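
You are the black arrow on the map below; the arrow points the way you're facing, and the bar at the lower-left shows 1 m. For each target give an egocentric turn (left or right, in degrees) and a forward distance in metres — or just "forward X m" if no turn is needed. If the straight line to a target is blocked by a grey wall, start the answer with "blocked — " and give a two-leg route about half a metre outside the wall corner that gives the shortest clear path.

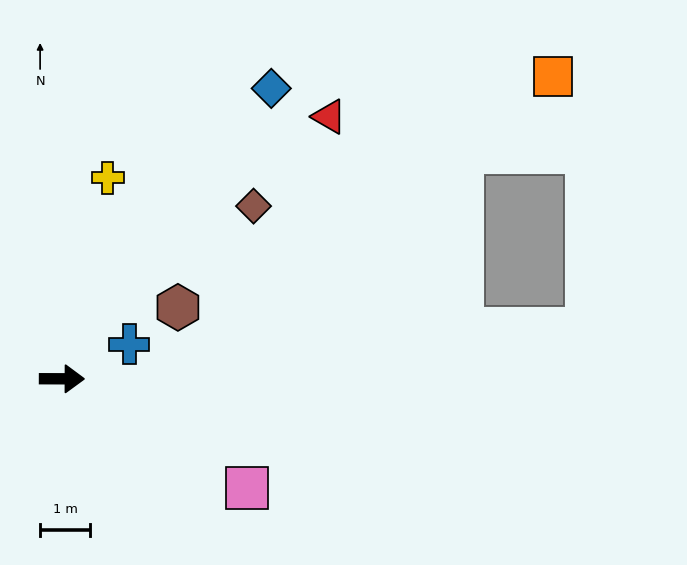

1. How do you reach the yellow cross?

turn left 77°, forward 4.1 m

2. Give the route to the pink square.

turn right 30°, forward 4.3 m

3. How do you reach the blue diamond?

turn left 54°, forward 7.2 m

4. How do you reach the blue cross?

turn left 27°, forward 1.5 m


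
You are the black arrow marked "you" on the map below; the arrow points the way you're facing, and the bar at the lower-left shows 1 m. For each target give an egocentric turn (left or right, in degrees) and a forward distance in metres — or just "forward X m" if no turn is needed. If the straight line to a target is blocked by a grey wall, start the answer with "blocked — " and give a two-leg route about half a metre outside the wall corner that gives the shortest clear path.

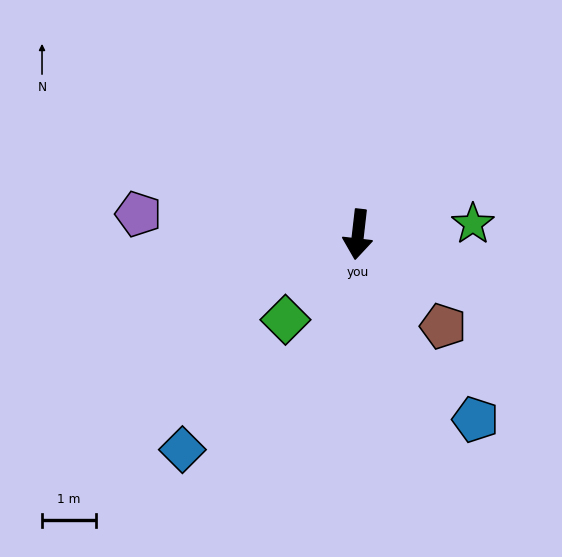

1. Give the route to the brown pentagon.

turn left 49°, forward 2.3 m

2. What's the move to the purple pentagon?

turn right 89°, forward 4.1 m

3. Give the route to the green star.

turn left 102°, forward 2.1 m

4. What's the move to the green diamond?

turn right 34°, forward 2.1 m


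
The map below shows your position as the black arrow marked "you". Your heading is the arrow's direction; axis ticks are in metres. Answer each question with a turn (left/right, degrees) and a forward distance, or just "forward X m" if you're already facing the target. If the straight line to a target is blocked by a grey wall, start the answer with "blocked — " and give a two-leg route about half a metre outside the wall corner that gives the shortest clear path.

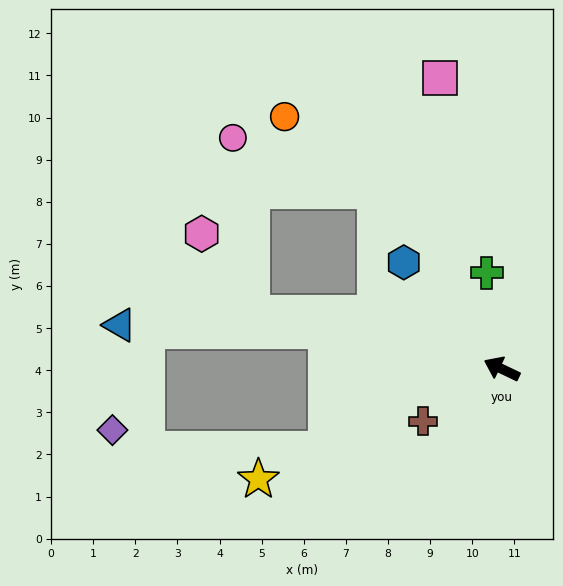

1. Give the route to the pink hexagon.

blocked — turn left 13°, forward 6.1 m, then turn right 45°, forward 2.2 m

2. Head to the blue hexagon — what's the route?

turn right 22°, forward 3.4 m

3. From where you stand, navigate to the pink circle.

blocked — turn left 13°, forward 6.1 m, then turn right 71°, forward 4.2 m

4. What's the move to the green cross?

turn right 56°, forward 2.3 m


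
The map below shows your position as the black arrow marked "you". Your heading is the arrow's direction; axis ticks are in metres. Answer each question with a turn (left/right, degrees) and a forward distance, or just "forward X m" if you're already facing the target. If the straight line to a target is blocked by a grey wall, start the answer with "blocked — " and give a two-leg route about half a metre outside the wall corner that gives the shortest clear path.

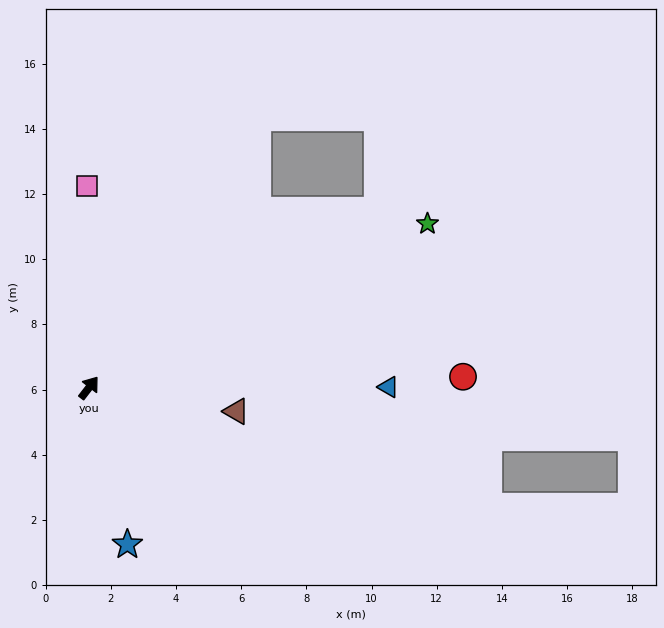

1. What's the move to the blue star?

turn right 129°, forward 5.0 m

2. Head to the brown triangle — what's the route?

turn right 62°, forward 4.6 m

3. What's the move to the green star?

turn right 27°, forward 11.5 m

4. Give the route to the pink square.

turn left 38°, forward 6.2 m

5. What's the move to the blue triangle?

turn right 52°, forward 9.2 m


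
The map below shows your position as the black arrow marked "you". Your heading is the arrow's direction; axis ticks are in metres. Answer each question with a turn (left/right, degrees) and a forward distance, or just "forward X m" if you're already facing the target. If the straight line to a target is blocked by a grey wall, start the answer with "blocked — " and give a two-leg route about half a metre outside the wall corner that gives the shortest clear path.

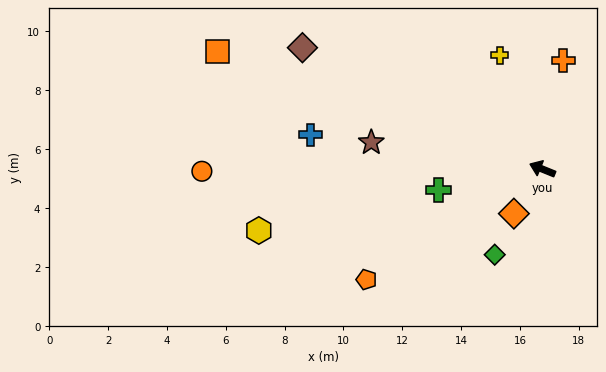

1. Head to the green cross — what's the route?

turn left 33°, forward 3.6 m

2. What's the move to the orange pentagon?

turn left 54°, forward 7.1 m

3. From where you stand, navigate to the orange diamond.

turn left 79°, forward 1.8 m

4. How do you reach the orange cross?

turn right 79°, forward 3.8 m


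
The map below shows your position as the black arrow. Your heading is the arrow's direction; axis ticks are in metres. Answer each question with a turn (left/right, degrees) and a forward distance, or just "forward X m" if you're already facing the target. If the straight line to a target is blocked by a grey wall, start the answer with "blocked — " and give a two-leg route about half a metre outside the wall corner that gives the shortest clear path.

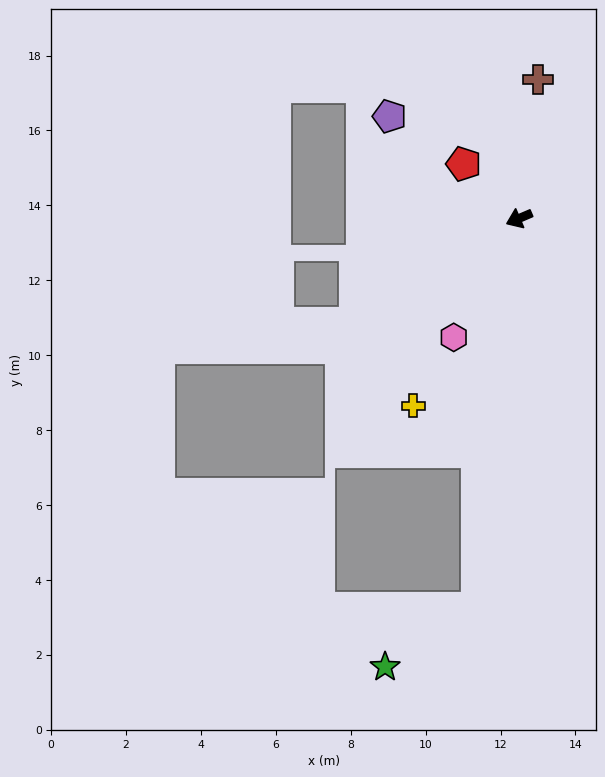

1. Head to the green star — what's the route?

blocked — turn left 61°, forward 10.5 m, then turn right 51°, forward 2.9 m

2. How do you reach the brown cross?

turn right 121°, forward 3.7 m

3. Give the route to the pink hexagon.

turn left 38°, forward 3.6 m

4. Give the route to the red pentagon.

turn right 68°, forward 2.1 m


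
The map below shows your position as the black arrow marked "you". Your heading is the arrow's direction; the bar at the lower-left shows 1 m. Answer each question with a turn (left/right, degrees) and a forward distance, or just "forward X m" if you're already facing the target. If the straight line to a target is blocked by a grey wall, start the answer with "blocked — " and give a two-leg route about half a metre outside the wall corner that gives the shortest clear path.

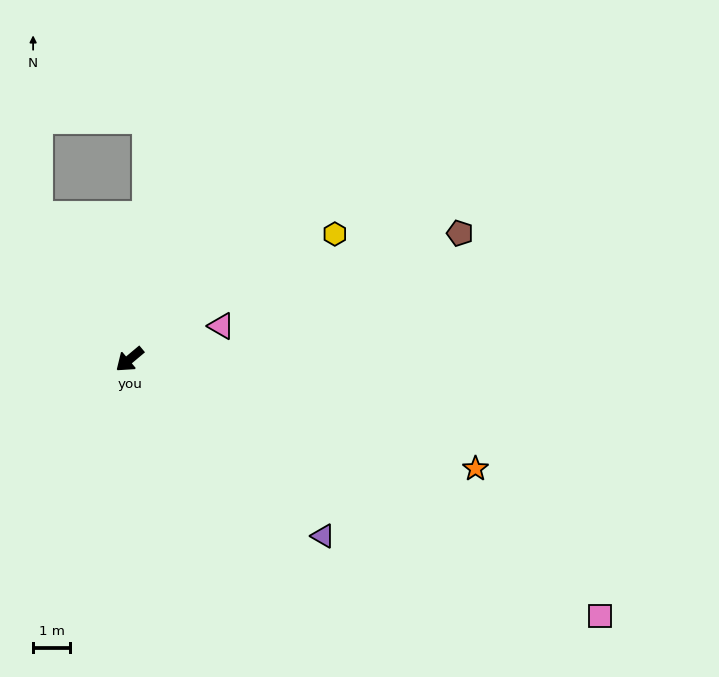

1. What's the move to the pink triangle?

turn left 160°, forward 2.6 m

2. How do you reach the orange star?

turn left 123°, forward 9.8 m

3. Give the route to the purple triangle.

turn left 98°, forward 7.0 m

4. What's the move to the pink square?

turn left 111°, forward 14.4 m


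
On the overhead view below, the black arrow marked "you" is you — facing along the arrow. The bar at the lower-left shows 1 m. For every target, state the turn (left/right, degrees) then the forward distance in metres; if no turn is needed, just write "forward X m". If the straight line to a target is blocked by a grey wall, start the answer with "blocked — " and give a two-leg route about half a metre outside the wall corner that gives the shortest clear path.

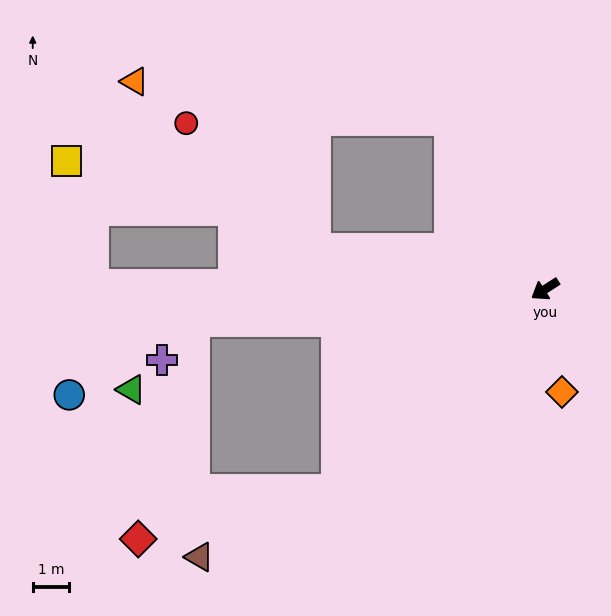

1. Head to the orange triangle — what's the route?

blocked — turn right 93°, forward 5.3 m, then turn left 53°, forward 8.7 m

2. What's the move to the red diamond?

blocked — turn left 11°, forward 7.9 m, then turn right 30°, forward 5.6 m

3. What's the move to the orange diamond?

turn left 67°, forward 2.9 m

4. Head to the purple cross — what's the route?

blocked — turn right 27°, forward 9.7 m, then turn left 44°, forward 1.4 m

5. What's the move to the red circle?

blocked — turn right 43°, forward 6.4 m, then turn right 34°, forward 4.9 m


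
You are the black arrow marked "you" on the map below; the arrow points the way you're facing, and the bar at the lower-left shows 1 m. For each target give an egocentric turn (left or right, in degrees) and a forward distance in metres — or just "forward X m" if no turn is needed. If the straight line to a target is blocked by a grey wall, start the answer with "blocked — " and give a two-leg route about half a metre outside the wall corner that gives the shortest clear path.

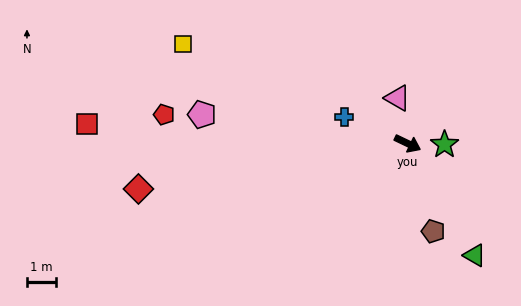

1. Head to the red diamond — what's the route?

turn right 145°, forward 9.3 m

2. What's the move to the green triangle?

turn right 34°, forward 4.4 m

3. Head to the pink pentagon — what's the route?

turn right 162°, forward 7.1 m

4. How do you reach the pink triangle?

turn left 128°, forward 1.6 m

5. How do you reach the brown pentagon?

turn right 48°, forward 3.1 m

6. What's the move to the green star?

turn left 24°, forward 1.3 m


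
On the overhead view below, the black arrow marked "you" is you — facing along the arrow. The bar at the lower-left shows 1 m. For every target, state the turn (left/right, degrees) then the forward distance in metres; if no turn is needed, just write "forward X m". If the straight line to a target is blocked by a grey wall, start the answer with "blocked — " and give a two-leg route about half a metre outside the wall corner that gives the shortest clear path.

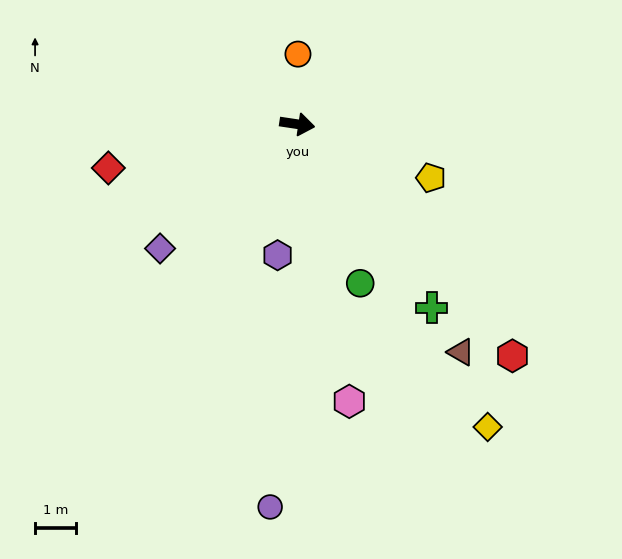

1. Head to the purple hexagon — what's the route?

turn right 90°, forward 3.2 m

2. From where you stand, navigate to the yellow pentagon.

turn right 13°, forward 3.5 m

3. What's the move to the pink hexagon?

turn right 71°, forward 6.9 m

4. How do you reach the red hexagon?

turn right 39°, forward 7.7 m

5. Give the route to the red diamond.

turn right 158°, forward 4.7 m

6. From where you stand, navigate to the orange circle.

turn left 98°, forward 1.7 m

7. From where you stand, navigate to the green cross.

turn right 45°, forward 5.6 m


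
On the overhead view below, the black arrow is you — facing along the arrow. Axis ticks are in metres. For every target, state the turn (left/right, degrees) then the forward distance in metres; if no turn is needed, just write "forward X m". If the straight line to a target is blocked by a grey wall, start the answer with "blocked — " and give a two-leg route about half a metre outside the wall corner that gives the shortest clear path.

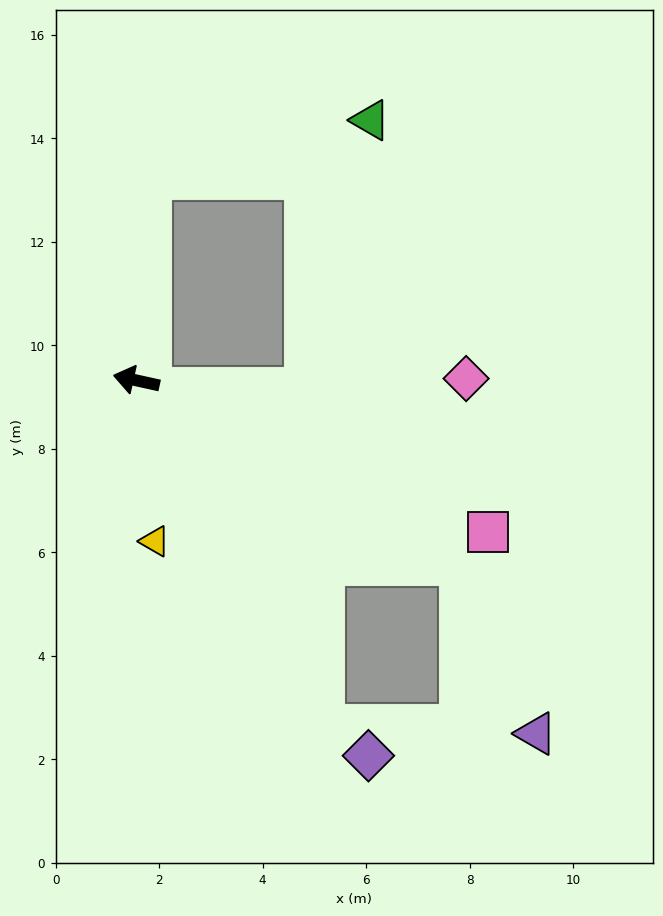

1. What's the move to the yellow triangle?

turn left 109°, forward 3.1 m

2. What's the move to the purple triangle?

blocked — turn left 163°, forward 7.2 m, then turn right 37°, forward 3.6 m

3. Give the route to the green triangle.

blocked — turn right 81°, forward 3.9 m, then turn right 72°, forward 4.4 m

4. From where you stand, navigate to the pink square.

turn left 169°, forward 7.4 m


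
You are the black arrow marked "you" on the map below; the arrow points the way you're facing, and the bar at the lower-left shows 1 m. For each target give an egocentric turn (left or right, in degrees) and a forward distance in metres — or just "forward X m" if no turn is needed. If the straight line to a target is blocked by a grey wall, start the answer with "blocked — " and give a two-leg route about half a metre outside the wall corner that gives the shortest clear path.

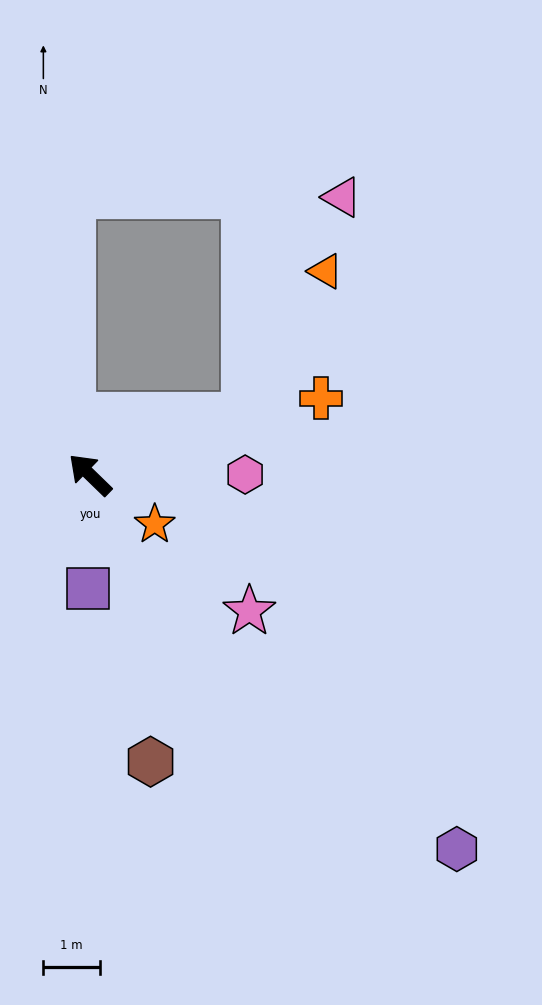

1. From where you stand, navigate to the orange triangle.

blocked — turn right 115°, forward 2.9 m, then turn left 40°, forward 2.9 m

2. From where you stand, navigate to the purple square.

turn left 133°, forward 2.0 m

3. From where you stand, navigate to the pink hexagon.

turn right 136°, forward 2.7 m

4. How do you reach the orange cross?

turn right 118°, forward 4.3 m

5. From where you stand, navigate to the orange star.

turn right 173°, forward 1.4 m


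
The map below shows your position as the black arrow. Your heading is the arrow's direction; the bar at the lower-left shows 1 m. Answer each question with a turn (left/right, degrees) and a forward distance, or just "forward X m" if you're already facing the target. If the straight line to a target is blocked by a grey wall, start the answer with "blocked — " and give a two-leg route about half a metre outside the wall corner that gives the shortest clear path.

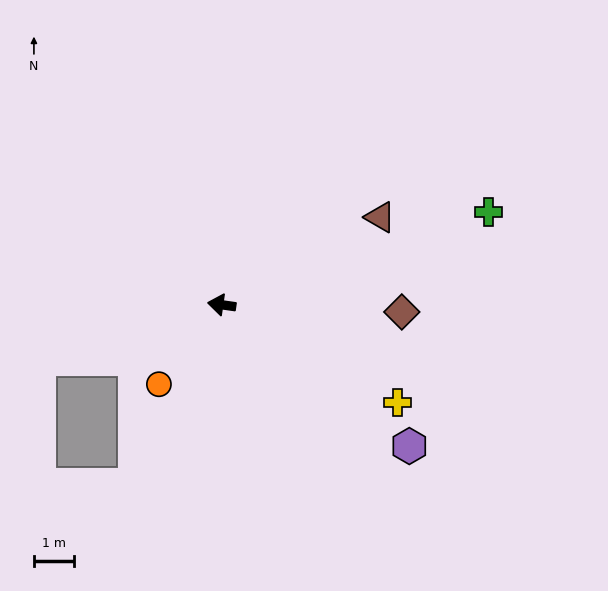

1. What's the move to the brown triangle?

turn right 143°, forward 4.5 m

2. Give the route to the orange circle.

turn left 60°, forward 2.5 m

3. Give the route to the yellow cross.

turn left 159°, forward 5.1 m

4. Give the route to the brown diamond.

turn right 174°, forward 4.5 m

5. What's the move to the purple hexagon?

turn left 151°, forward 5.9 m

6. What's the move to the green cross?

turn right 153°, forward 7.1 m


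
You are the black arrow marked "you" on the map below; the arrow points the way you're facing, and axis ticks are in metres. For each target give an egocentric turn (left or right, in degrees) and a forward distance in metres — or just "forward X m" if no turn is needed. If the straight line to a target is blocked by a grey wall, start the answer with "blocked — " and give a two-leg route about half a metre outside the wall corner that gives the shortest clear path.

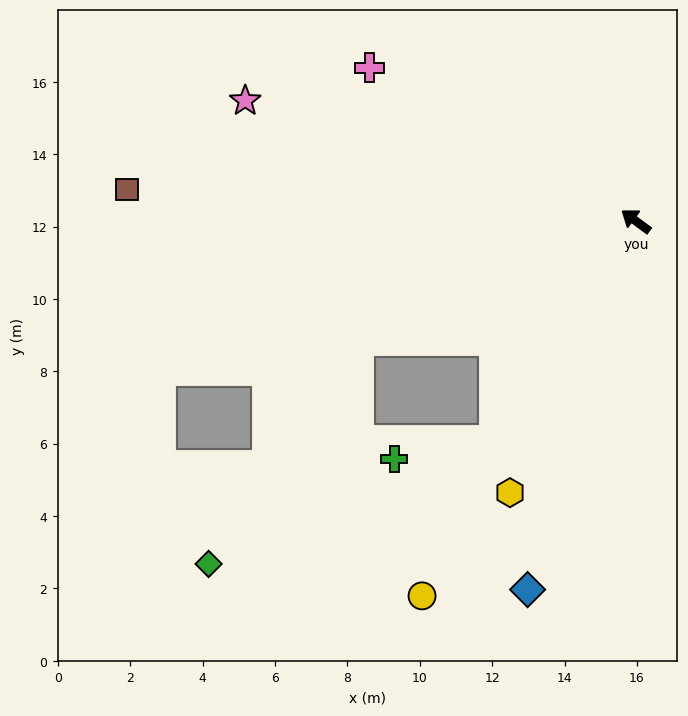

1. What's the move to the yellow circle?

turn left 97°, forward 11.9 m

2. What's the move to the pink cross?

turn left 7°, forward 8.5 m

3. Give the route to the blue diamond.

turn left 110°, forward 10.6 m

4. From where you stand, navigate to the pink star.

turn left 19°, forward 11.3 m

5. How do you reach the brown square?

turn left 33°, forward 14.1 m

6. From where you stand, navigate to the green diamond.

blocked — turn left 60°, forward 8.3 m, then turn left 33°, forward 7.4 m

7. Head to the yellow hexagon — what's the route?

turn left 102°, forward 8.3 m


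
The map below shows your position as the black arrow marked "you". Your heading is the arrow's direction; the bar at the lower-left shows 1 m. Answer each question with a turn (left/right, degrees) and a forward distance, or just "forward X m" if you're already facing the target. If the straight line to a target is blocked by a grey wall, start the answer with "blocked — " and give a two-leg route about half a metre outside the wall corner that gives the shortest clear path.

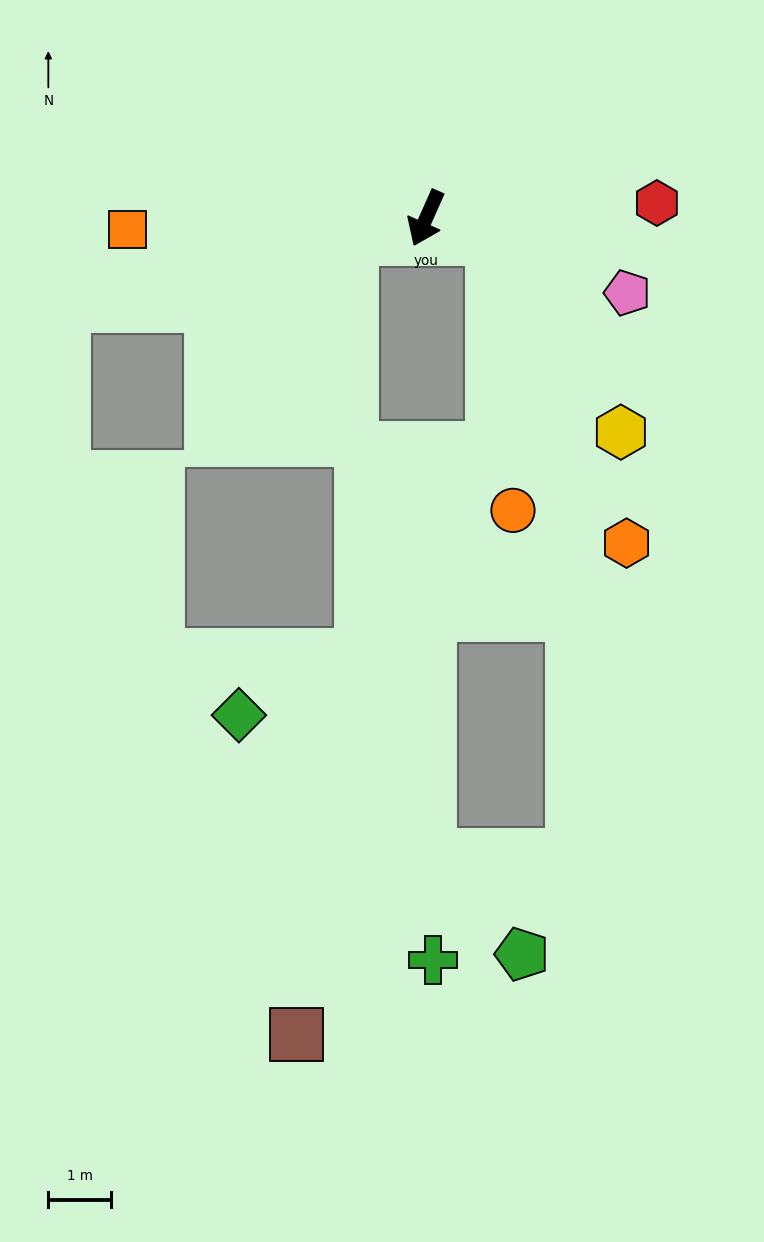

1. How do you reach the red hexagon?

turn left 118°, forward 3.7 m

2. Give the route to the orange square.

turn right 64°, forward 4.8 m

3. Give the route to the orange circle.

blocked — turn left 97°, forward 1.1 m, then turn right 69°, forward 4.4 m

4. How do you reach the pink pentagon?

turn left 94°, forward 3.4 m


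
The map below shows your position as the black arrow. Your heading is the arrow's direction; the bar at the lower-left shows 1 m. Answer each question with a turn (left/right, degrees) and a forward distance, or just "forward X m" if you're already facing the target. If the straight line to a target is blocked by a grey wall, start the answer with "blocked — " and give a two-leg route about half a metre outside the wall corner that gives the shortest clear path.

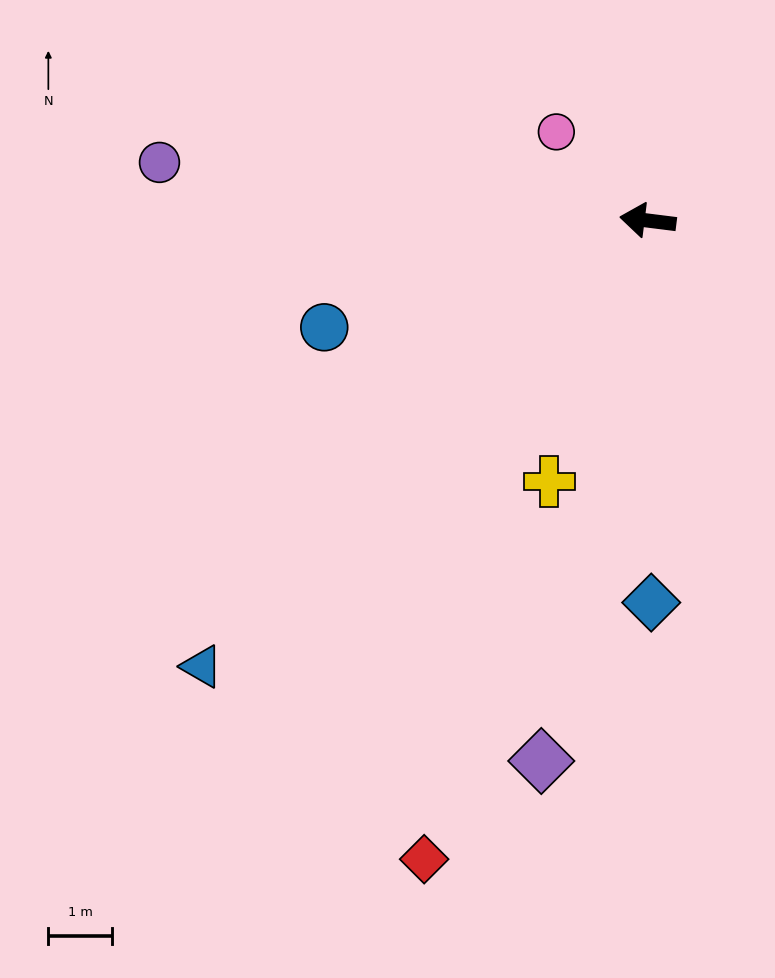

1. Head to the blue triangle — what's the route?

turn left 52°, forward 10.0 m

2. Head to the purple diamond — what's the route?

turn left 86°, forward 8.7 m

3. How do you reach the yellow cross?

turn left 76°, forward 4.4 m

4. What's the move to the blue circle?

turn left 25°, forward 5.4 m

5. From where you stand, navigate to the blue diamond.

turn left 98°, forward 6.0 m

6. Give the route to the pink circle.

turn right 37°, forward 2.0 m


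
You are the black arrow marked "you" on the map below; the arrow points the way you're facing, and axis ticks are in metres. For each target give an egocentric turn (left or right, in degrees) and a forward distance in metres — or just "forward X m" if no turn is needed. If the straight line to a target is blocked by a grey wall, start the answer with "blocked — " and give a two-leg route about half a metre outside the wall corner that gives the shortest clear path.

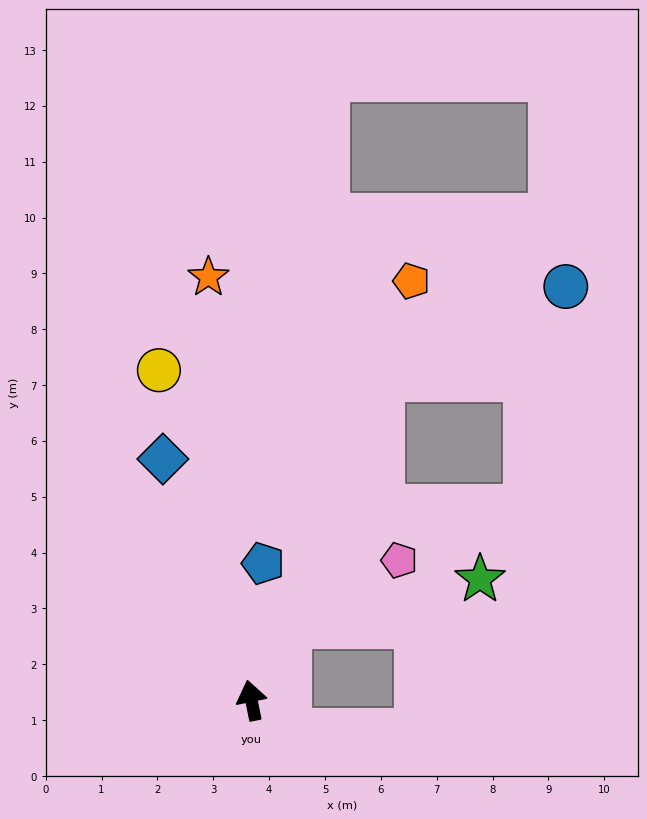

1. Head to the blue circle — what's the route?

blocked — turn right 33°, forward 6.2 m, then turn right 42°, forward 3.7 m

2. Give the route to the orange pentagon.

turn right 32°, forward 8.0 m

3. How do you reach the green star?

blocked — turn right 37°, forward 1.5 m, then turn right 51°, forward 3.5 m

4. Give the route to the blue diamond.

turn left 9°, forward 4.6 m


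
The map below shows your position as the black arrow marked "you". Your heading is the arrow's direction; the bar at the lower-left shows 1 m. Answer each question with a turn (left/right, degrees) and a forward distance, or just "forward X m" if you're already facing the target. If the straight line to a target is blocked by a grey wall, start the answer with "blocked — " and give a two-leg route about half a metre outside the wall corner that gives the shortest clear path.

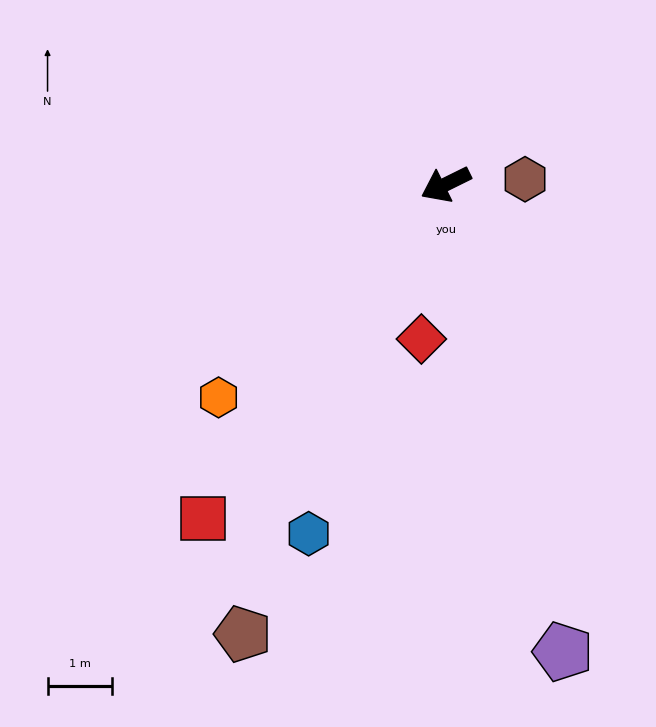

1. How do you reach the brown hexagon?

turn left 157°, forward 1.2 m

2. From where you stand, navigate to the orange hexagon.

turn left 17°, forward 4.9 m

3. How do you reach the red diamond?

turn left 55°, forward 2.4 m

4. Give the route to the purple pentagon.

turn left 78°, forward 7.5 m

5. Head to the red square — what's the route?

turn left 28°, forward 6.4 m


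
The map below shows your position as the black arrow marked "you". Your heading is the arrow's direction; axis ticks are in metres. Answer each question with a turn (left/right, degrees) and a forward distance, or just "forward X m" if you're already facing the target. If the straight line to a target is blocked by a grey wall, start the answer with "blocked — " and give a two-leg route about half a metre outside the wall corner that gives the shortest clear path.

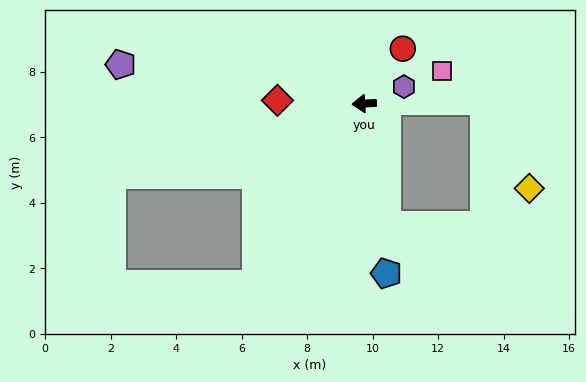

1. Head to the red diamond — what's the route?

turn right 5°, forward 2.7 m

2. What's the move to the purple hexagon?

turn right 160°, forward 1.3 m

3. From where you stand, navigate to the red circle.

turn right 128°, forward 2.0 m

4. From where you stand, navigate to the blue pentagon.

turn left 94°, forward 5.2 m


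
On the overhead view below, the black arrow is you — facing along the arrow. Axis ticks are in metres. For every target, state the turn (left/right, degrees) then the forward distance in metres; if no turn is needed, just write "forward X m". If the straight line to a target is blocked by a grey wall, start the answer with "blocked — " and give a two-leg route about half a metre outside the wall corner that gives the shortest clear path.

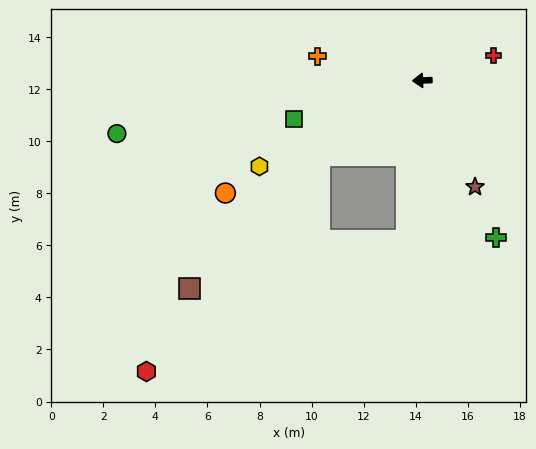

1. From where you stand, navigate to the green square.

turn left 15°, forward 5.1 m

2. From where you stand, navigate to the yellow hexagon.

turn left 26°, forward 7.1 m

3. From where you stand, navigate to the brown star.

turn left 114°, forward 4.6 m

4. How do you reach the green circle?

turn left 8°, forward 11.9 m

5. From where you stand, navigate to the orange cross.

turn right 15°, forward 4.1 m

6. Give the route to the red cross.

turn right 162°, forward 2.9 m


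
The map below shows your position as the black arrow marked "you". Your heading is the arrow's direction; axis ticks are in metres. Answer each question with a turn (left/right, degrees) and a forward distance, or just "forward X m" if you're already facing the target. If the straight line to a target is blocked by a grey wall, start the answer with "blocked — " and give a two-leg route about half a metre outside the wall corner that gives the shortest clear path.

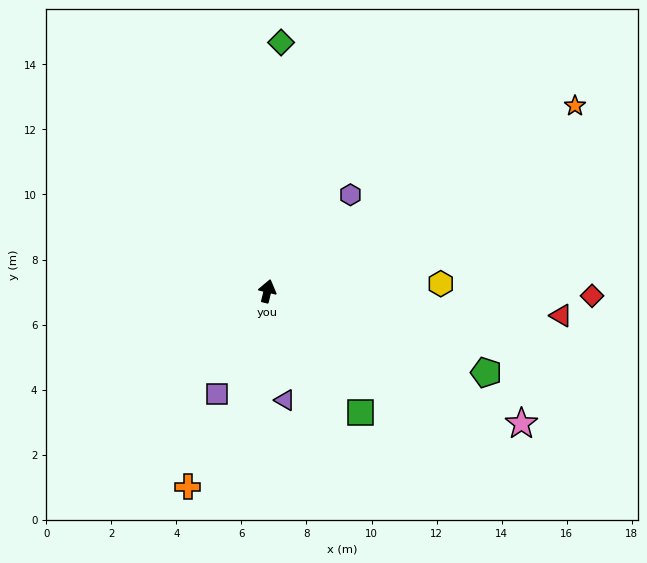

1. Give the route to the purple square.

turn left 167°, forward 3.5 m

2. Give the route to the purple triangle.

turn right 157°, forward 3.4 m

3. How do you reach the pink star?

turn right 104°, forward 8.8 m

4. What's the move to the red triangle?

turn right 81°, forward 9.1 m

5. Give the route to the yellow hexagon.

turn right 74°, forward 5.3 m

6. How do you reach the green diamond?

turn left 10°, forward 7.7 m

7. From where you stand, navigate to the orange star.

turn right 45°, forward 11.0 m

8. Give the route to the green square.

turn right 129°, forward 4.7 m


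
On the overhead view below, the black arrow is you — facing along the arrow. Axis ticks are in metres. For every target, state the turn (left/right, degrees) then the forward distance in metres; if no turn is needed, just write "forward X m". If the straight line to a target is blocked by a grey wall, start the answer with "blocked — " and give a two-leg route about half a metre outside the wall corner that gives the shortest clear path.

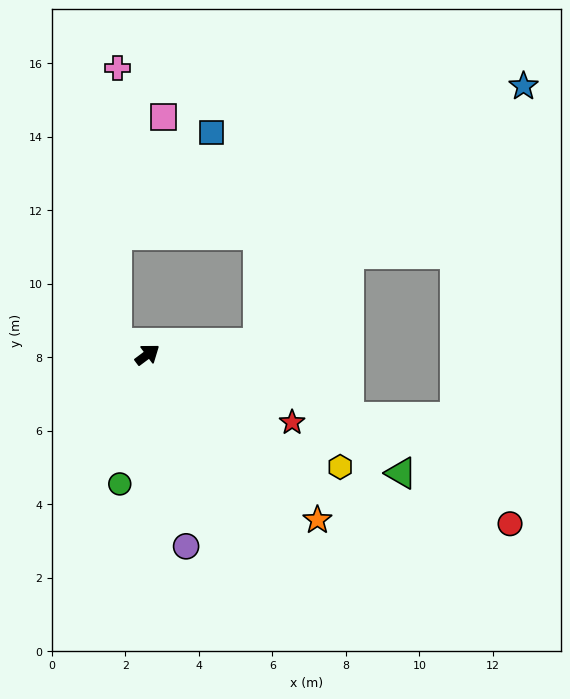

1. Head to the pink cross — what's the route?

blocked — turn left 124°, forward 0.9 m, then turn right 71°, forward 7.5 m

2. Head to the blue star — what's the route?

blocked — turn right 31°, forward 3.0 m, then turn left 38°, forward 10.1 m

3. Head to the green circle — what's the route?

turn right 139°, forward 3.6 m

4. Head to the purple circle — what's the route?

turn right 115°, forward 5.3 m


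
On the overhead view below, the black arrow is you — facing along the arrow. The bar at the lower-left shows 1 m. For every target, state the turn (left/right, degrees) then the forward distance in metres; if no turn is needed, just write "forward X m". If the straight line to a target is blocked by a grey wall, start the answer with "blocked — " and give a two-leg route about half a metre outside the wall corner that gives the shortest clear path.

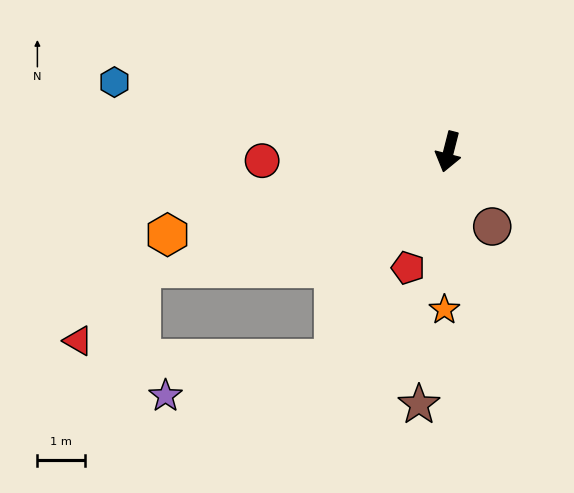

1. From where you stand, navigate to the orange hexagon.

turn right 59°, forward 6.2 m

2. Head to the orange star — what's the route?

turn left 13°, forward 3.3 m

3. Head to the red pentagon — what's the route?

turn right 5°, forward 2.6 m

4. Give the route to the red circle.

turn right 73°, forward 4.0 m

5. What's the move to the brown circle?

turn left 45°, forward 1.8 m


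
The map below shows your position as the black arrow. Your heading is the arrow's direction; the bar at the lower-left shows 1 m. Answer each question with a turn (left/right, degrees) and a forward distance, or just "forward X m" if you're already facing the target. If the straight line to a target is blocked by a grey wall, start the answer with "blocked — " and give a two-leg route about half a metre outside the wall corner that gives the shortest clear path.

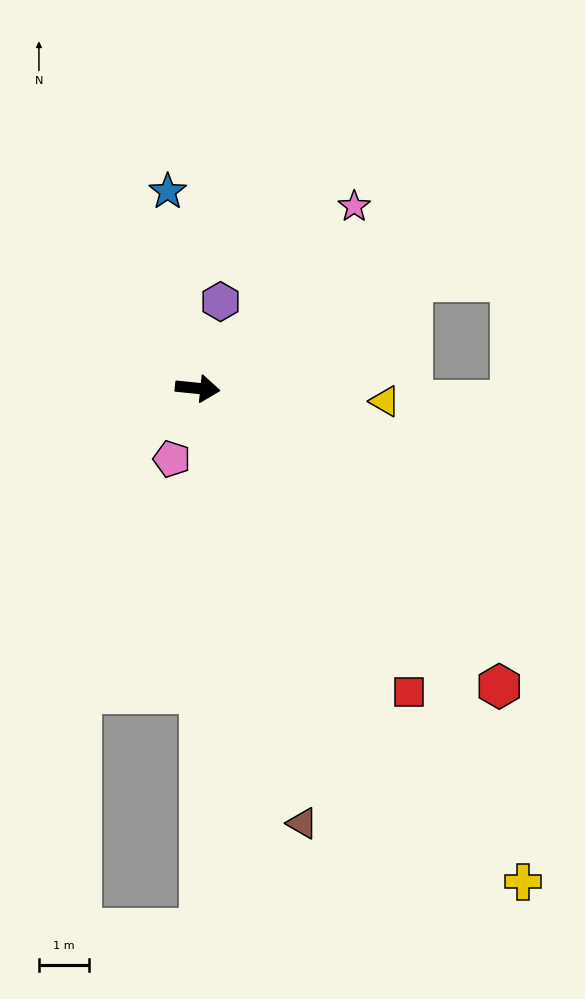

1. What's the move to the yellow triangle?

forward 3.8 m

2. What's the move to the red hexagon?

turn right 39°, forward 8.5 m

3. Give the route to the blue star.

turn left 104°, forward 4.0 m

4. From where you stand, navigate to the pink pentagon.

turn right 104°, forward 1.5 m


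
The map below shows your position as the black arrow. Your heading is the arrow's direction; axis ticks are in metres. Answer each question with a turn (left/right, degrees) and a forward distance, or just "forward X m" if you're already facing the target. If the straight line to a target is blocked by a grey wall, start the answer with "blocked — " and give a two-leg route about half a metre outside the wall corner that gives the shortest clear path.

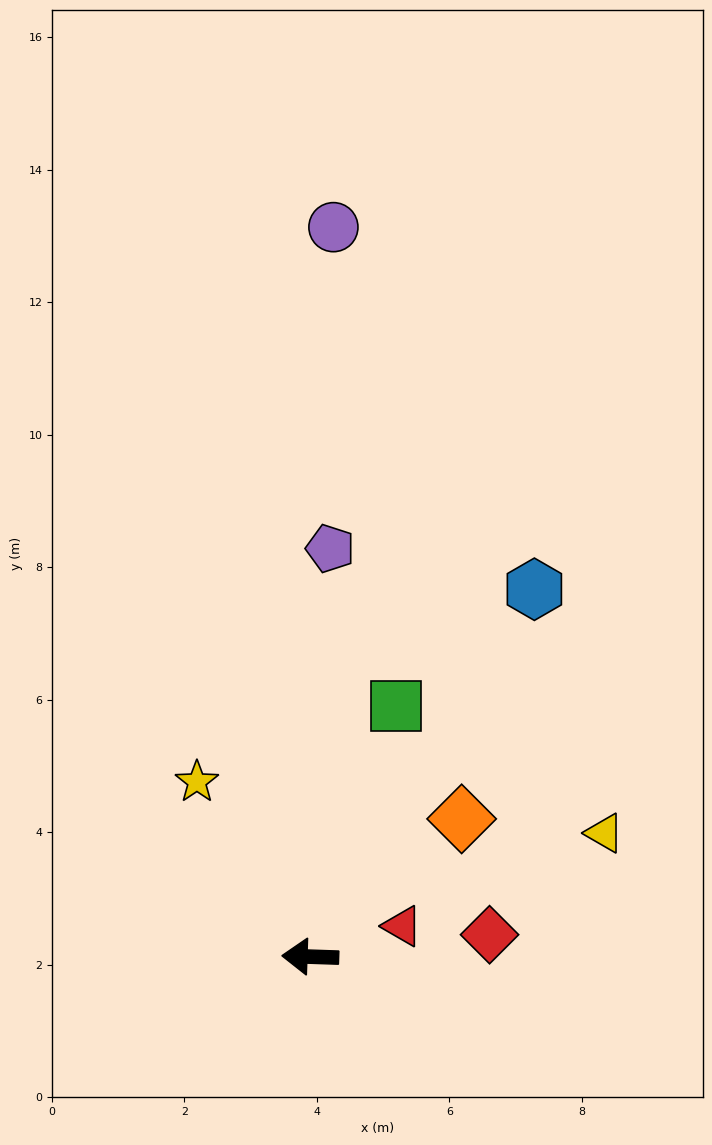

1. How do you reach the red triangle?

turn right 160°, forward 1.5 m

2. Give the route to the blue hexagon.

turn right 119°, forward 6.5 m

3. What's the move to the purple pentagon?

turn right 91°, forward 6.2 m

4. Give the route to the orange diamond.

turn right 136°, forward 3.1 m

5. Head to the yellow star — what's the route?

turn right 55°, forward 3.1 m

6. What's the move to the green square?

turn right 107°, forward 4.0 m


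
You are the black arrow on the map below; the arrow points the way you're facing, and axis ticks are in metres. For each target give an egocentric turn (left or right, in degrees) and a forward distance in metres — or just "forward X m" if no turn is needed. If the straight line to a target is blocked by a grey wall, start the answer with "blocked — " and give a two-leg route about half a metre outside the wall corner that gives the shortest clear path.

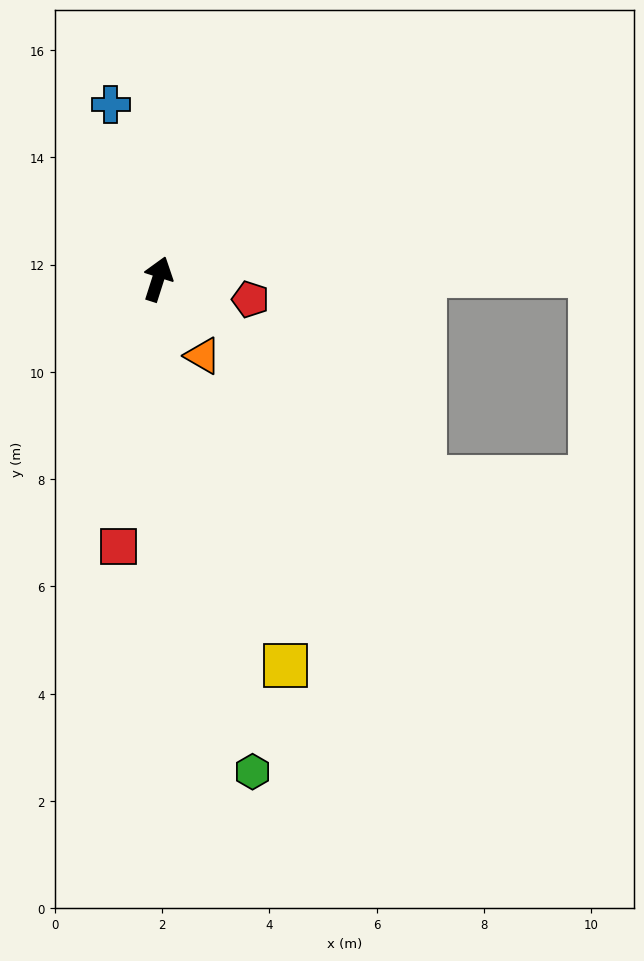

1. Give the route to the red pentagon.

turn right 85°, forward 1.8 m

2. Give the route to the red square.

turn right 171°, forward 5.0 m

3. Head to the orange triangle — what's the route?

turn right 132°, forward 1.7 m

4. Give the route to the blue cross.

turn left 33°, forward 3.4 m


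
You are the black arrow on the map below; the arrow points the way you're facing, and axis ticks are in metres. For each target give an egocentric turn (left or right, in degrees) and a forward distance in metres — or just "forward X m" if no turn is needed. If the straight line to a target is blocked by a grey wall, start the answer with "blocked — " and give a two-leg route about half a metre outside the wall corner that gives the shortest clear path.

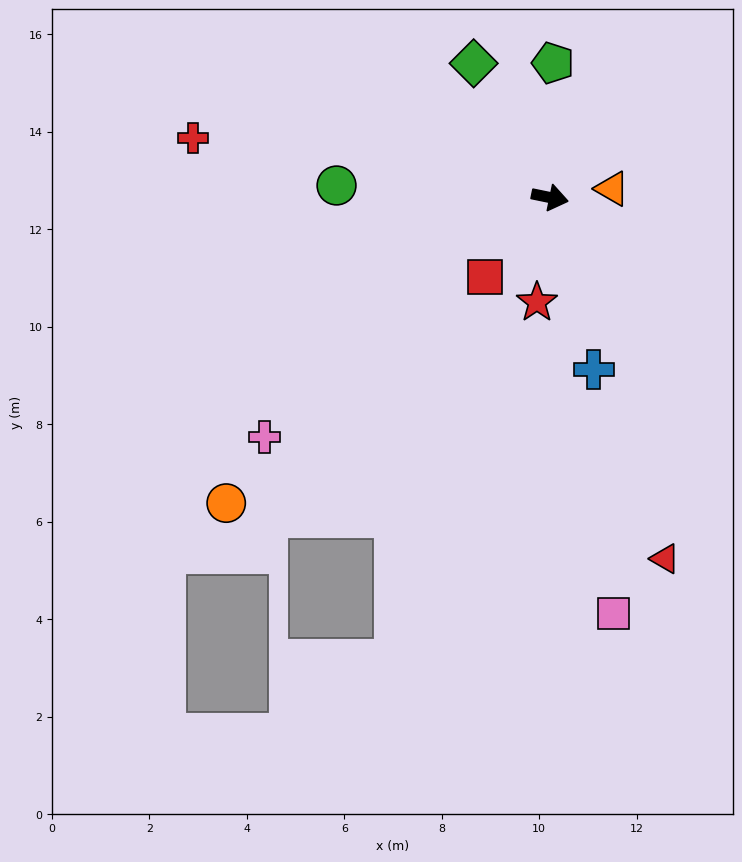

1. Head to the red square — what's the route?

turn right 117°, forward 2.1 m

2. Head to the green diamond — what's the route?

turn left 131°, forward 3.2 m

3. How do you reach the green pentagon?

turn left 100°, forward 2.8 m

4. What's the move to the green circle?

turn right 172°, forward 4.4 m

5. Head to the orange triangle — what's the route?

turn left 20°, forward 1.3 m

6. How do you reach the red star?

turn right 85°, forward 2.2 m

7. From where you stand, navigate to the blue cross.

turn right 64°, forward 3.6 m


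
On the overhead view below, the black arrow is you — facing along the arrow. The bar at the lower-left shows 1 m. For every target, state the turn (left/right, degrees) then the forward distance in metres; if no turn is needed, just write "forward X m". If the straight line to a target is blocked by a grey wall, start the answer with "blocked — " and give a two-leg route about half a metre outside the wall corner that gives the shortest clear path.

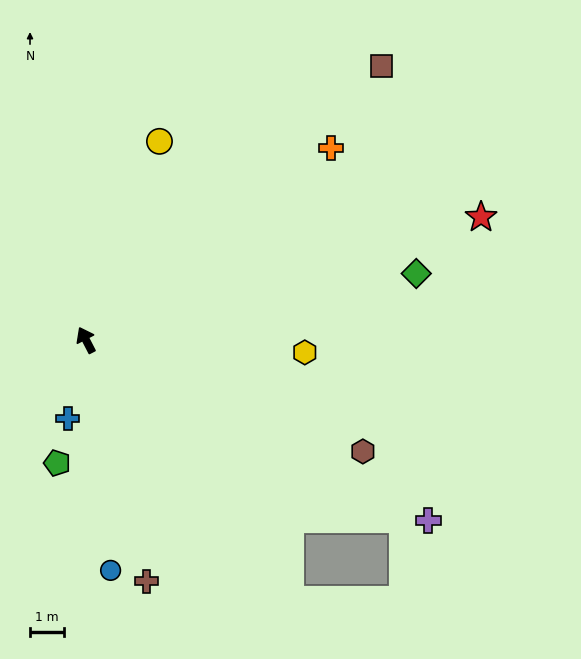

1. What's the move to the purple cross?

turn right 145°, forward 11.5 m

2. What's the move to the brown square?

turn right 74°, forward 12.0 m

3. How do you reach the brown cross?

turn left 167°, forward 7.4 m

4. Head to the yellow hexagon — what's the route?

turn right 121°, forward 6.5 m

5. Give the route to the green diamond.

turn right 106°, forward 10.0 m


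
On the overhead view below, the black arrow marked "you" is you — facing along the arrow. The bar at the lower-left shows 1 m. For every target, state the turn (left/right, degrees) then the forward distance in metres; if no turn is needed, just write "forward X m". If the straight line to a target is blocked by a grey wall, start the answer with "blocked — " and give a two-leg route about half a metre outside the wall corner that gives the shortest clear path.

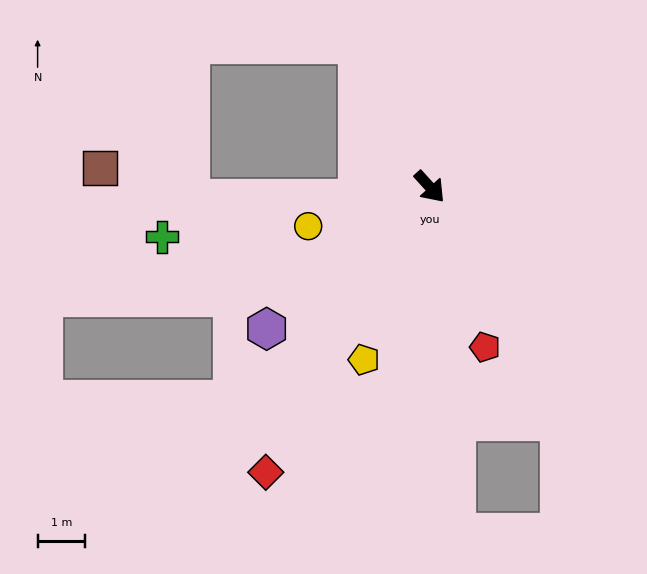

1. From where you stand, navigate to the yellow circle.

turn right 114°, forward 2.7 m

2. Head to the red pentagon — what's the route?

turn right 23°, forward 3.5 m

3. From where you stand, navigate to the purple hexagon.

turn right 91°, forward 4.5 m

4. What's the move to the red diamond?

turn right 72°, forward 6.9 m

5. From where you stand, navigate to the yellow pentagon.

turn right 63°, forward 3.9 m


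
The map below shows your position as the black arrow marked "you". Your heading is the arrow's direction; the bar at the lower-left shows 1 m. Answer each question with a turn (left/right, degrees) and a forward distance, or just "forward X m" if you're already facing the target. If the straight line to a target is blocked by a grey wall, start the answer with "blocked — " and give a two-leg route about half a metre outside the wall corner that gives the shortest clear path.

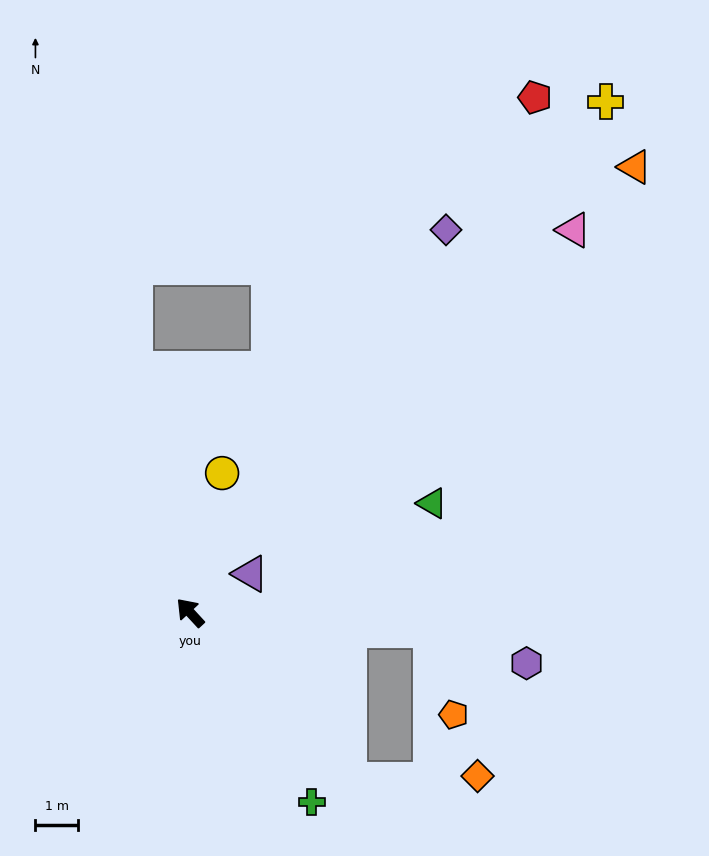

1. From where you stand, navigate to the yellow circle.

turn right 56°, forward 3.4 m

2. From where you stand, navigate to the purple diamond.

turn right 76°, forward 10.9 m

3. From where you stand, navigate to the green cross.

turn left 170°, forward 5.3 m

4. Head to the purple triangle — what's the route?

turn right 100°, forward 1.7 m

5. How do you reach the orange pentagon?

blocked — turn right 137°, forward 5.7 m, then turn right 71°, forward 2.1 m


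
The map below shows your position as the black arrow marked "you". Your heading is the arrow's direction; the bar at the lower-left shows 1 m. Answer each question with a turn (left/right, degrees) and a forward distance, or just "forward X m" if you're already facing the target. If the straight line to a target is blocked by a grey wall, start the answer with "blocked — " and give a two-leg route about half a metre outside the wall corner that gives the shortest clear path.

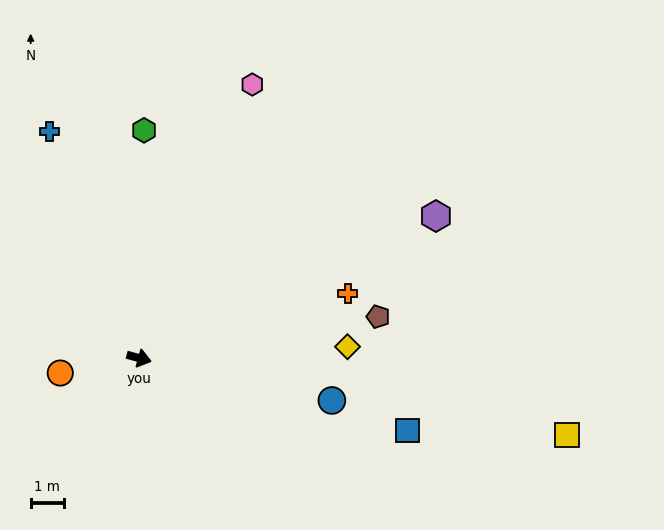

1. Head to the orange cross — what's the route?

turn left 33°, forward 6.6 m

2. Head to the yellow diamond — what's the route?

turn left 18°, forward 6.3 m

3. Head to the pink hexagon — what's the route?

turn left 83°, forward 8.9 m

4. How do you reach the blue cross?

turn left 127°, forward 7.4 m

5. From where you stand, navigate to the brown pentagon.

turn left 25°, forward 7.3 m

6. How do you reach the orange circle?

turn right 154°, forward 2.4 m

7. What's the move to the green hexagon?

turn left 104°, forward 6.9 m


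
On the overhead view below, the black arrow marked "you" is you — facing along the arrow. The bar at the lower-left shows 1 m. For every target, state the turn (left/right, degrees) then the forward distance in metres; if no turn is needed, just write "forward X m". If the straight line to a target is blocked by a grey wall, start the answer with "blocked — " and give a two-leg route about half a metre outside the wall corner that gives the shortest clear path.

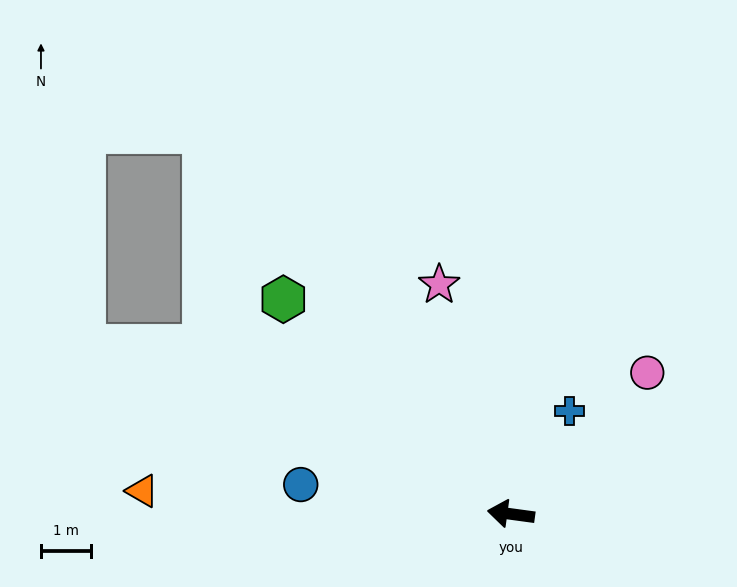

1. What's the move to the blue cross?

turn right 112°, forward 2.4 m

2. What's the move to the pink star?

turn right 65°, forward 4.8 m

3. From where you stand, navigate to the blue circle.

forward 4.2 m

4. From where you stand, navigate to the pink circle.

turn right 126°, forward 3.9 m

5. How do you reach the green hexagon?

turn right 36°, forward 6.2 m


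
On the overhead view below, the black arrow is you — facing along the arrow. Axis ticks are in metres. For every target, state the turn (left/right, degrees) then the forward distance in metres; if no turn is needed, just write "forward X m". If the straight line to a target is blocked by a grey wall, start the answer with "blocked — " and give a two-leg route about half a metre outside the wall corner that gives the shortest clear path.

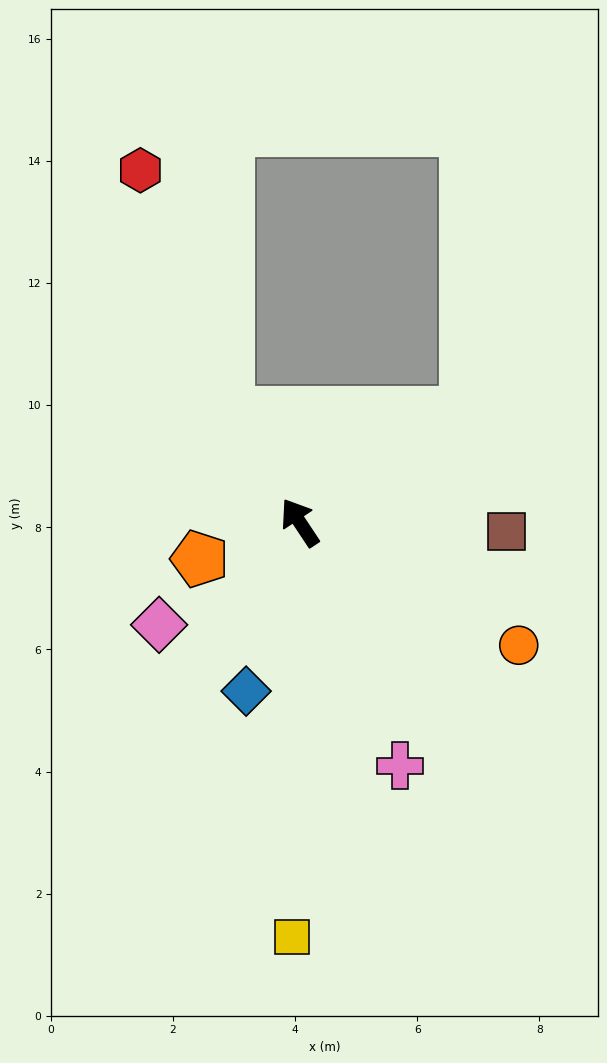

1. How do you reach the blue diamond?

turn left 129°, forward 2.9 m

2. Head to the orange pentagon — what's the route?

turn left 76°, forward 1.7 m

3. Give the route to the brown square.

turn right 126°, forward 3.4 m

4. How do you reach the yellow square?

turn left 145°, forward 6.8 m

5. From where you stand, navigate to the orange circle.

turn right 153°, forward 4.1 m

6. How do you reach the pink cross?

turn left 169°, forward 4.3 m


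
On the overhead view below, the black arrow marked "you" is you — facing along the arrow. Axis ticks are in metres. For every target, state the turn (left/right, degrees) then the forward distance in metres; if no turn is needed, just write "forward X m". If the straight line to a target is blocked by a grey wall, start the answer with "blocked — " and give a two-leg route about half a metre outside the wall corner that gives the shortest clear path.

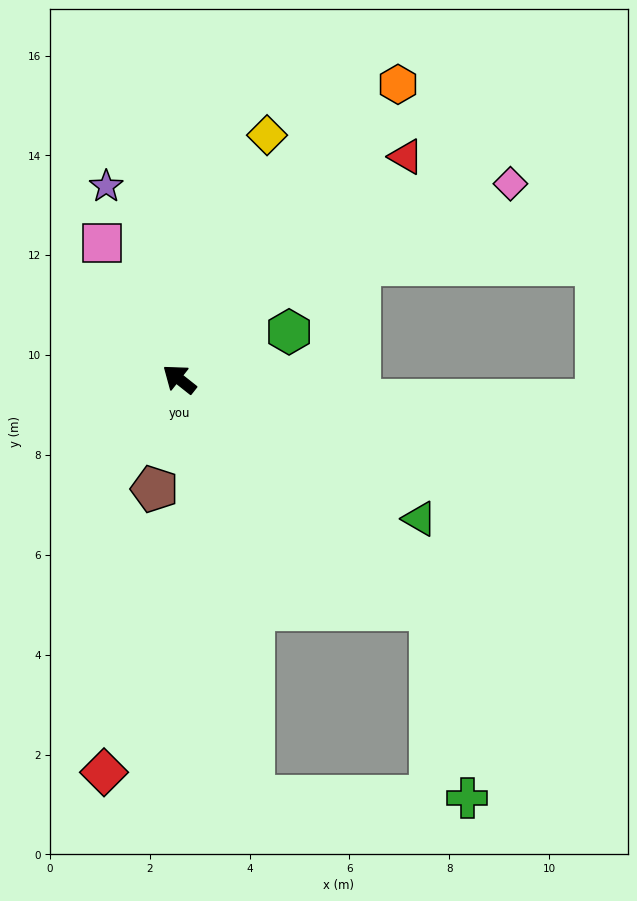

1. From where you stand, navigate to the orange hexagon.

turn right 88°, forward 7.4 m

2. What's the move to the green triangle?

turn right 172°, forward 5.6 m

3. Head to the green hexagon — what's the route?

turn right 118°, forward 2.4 m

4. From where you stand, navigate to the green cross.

blocked — turn left 176°, forward 6.8 m, then turn right 37°, forward 3.9 m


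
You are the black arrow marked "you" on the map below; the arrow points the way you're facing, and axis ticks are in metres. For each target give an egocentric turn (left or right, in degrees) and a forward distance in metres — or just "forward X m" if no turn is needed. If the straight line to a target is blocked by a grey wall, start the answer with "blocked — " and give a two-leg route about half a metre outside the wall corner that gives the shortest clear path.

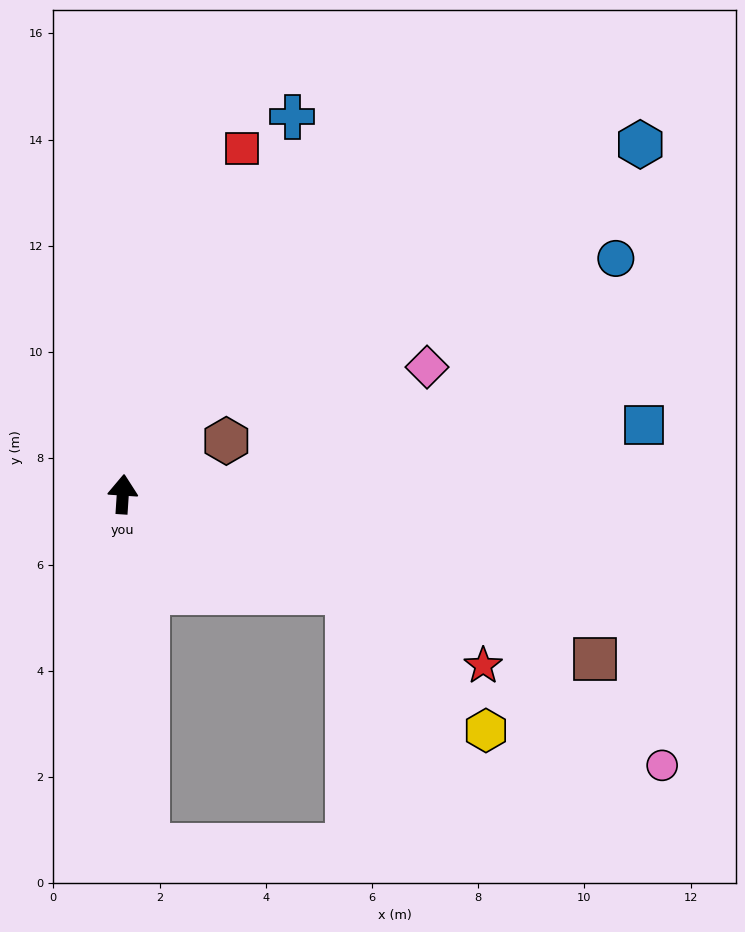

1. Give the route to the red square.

turn right 15°, forward 6.9 m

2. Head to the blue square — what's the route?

turn right 79°, forward 9.9 m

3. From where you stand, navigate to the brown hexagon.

turn right 59°, forward 2.2 m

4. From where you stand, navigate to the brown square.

turn right 105°, forward 9.4 m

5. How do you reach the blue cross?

turn right 20°, forward 7.8 m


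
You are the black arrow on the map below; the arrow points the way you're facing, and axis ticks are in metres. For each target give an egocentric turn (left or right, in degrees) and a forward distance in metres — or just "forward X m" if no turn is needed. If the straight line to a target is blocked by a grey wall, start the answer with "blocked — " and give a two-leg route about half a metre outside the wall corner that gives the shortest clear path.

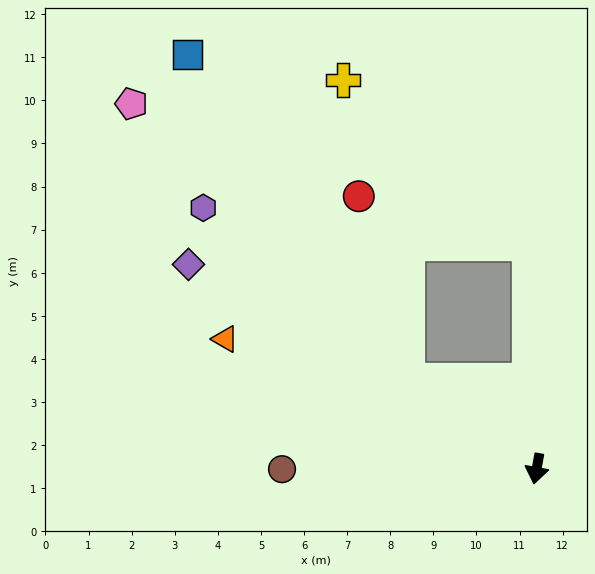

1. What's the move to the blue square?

blocked — turn right 114°, forward 3.6 m, then turn right 22°, forward 9.1 m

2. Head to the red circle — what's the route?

blocked — turn right 114°, forward 3.6 m, then turn right 41°, forward 4.4 m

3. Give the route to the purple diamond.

turn right 110°, forward 9.4 m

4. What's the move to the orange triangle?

turn right 102°, forward 7.8 m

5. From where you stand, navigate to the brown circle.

turn right 80°, forward 5.9 m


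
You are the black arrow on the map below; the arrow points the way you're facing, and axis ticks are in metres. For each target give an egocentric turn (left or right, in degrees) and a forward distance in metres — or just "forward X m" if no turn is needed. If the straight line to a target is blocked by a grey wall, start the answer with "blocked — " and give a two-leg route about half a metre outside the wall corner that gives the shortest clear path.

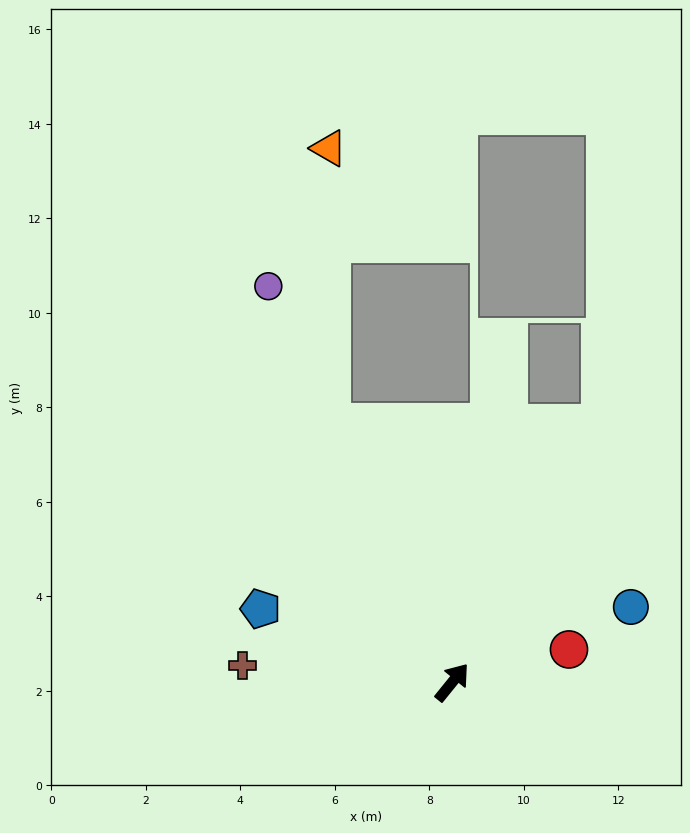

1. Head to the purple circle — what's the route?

turn left 64°, forward 9.2 m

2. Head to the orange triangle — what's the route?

blocked — turn left 64°, forward 6.1 m, then turn right 25°, forward 5.8 m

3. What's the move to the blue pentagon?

turn left 108°, forward 4.3 m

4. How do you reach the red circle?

turn right 35°, forward 2.6 m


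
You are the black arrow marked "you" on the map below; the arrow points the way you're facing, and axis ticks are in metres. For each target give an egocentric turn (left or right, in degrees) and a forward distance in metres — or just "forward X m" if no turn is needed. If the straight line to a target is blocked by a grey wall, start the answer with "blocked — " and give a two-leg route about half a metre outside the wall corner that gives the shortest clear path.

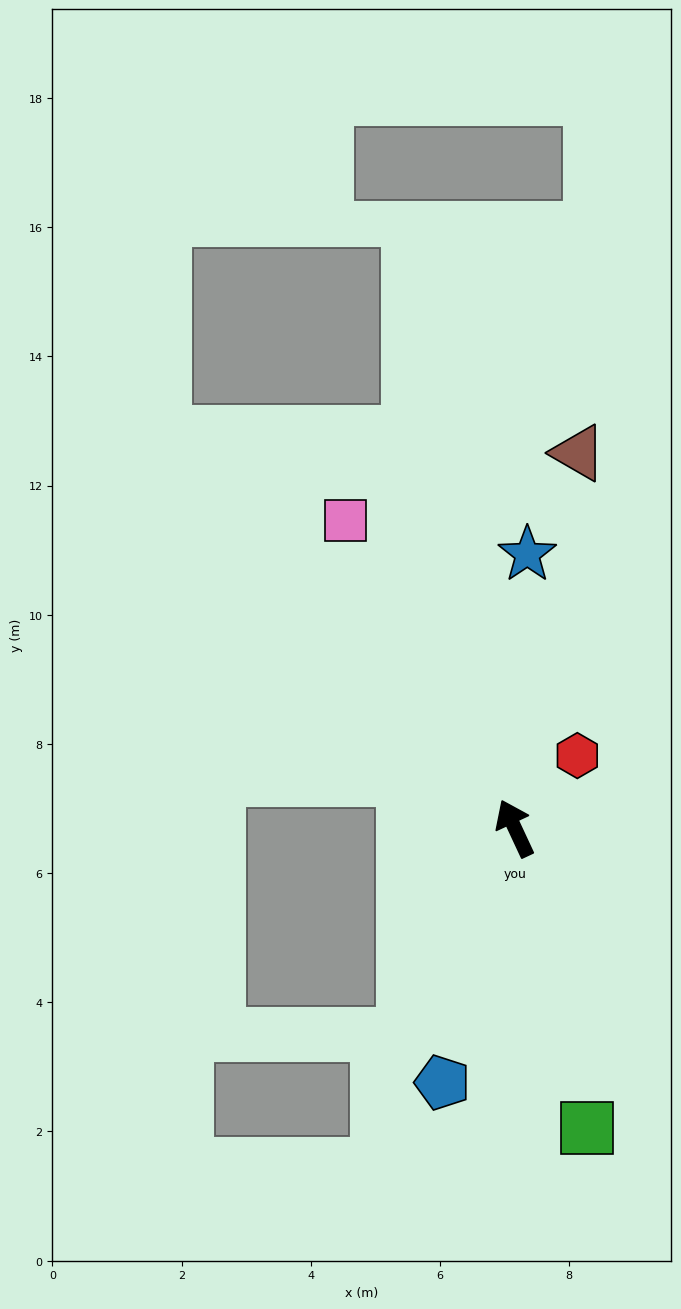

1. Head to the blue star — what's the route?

turn right 28°, forward 4.2 m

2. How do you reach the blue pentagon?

turn left 139°, forward 4.1 m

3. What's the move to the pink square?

turn left 4°, forward 5.4 m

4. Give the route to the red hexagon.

turn right 66°, forward 1.5 m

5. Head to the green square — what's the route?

turn left 169°, forward 4.8 m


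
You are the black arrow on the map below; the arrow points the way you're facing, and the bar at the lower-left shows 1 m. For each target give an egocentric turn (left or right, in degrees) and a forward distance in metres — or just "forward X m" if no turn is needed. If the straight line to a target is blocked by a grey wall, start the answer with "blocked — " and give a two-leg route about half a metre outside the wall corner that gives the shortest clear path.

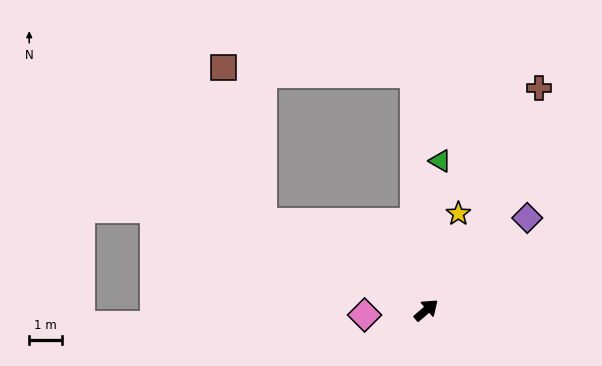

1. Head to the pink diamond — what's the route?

turn left 144°, forward 1.9 m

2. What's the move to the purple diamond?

forward 4.1 m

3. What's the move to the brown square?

blocked — turn left 111°, forward 5.6 m, then turn right 47°, forward 4.8 m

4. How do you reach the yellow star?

turn left 31°, forward 3.1 m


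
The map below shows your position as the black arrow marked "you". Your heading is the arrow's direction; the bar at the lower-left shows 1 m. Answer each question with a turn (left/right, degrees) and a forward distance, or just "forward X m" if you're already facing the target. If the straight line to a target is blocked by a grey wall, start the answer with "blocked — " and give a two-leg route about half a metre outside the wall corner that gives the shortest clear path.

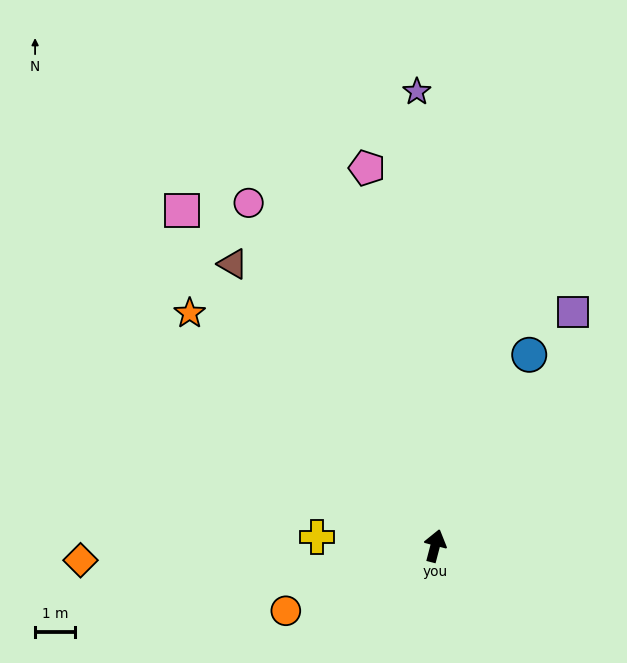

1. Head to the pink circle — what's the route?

turn left 43°, forward 9.7 m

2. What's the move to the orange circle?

turn left 128°, forward 4.0 m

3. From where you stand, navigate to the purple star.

turn left 17°, forward 11.3 m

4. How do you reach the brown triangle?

turn left 50°, forward 8.6 m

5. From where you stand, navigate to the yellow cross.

turn left 100°, forward 2.9 m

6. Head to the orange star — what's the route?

turn left 61°, forward 8.4 m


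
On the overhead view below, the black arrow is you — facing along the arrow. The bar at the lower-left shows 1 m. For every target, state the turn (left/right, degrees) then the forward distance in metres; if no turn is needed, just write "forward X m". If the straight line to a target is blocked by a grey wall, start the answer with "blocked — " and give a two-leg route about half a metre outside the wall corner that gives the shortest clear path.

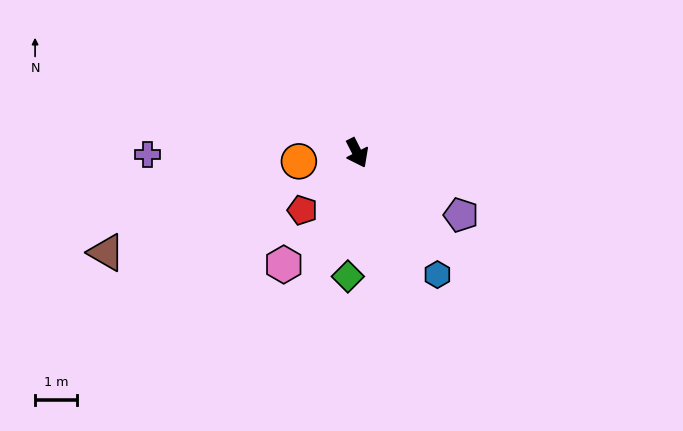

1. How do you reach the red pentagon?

turn right 71°, forward 1.9 m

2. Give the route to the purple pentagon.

turn left 32°, forward 2.9 m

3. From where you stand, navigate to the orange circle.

turn right 109°, forward 1.4 m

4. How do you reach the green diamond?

turn right 31°, forward 3.0 m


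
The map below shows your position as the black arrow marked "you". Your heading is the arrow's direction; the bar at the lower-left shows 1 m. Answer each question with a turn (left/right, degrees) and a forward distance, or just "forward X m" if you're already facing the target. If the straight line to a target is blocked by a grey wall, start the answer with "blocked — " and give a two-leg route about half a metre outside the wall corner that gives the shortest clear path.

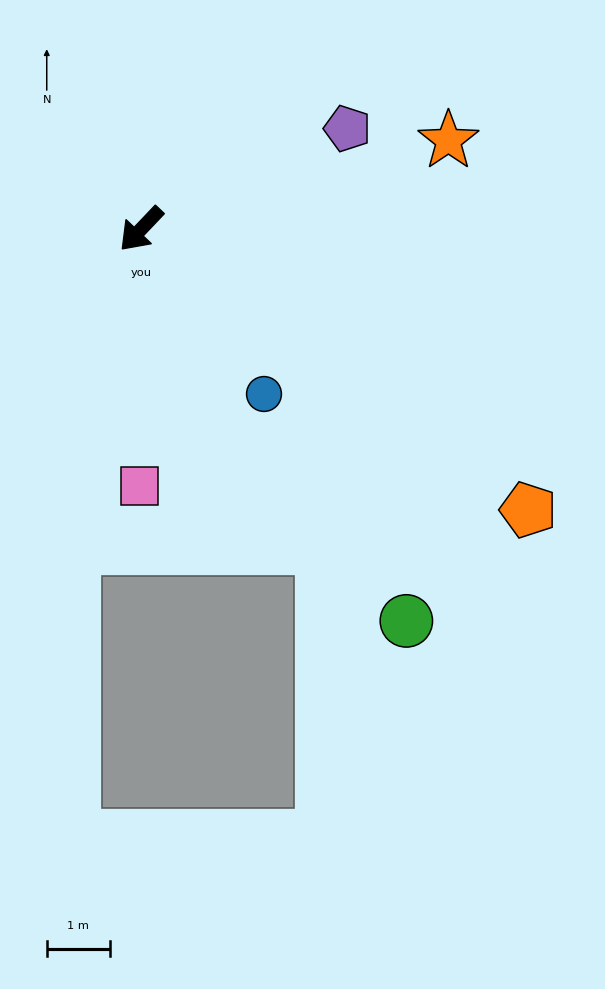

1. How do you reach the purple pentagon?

turn left 160°, forward 3.7 m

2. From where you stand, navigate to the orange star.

turn left 150°, forward 5.1 m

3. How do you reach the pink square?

turn left 43°, forward 4.1 m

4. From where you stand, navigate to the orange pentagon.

turn left 98°, forward 7.6 m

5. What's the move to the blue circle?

turn left 80°, forward 3.3 m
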